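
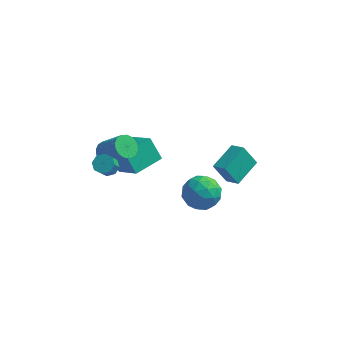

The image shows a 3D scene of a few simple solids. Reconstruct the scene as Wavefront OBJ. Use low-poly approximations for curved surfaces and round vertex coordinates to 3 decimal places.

v -2.516 1.093 0.459
v -2.085 0.84 -0.017
v -1.013 0.515 1.125
v -1.444 0.767 1.601
v -2.006 1.161 -0.001
v -0.934 0.835 1.141
v -2.043 1.465 0.121
v -0.971 1.14 1.263
v -2.189 1.684 0.321
v -1.117 1.359 1.463
v -2.41 1.768 0.552
v -1.338 1.443 1.694
v -2.655 1.697 0.762
v -1.583 1.372 1.904
v -2.868 1.488 0.902
v -1.796 1.162 2.044
v -3.001 1.188 0.941
v -1.928 0.862 2.083
v -3.022 0.866 0.87
v -1.95 0.541 2.012
v -2.928 0.596 0.704
v -1.856 0.271 1.846
v -2.739 0.44 0.482
v -1.667 0.115 1.624
v -2.499 0.434 0.255
v -1.427 0.108 1.397
v -2.264 0.578 0.075
v -1.191 0.253 1.217
v 1.931 1.953 -2.17
v 2.76 1.945 -1.523
v 1.64 0.315 -1.817
v 2.469 0.307 -1.17
v 1.608 0.852 -0.914
v 1.788 1.865 -1.132
v 2.612 0.395 -2.208
v 2.792 1.408 -2.426
v 3.181 0.982 -1.547
v 2.561 1.265 -0.747
v 1.839 0.995 -2.593
v 1.219 1.278 -1.793
v 2.371 2.093 -1.877
v 2.029 0.167 -1.463
v 1.523 0.488 -1.312
v 2.01 0.483 -0.932
v 1.8 2.046 -1.647
v 2.287 2.041 -1.267
v 1.61 1.399 -0.909
v 2.113 0.219 -2.073
v 2.6 0.214 -1.693
v 2.39 1.777 -2.408
v 2.877 1.772 -2.028
v 2.79 0.861 -2.431
v 3.106 1.522 -1.512
v 2.935 0.559 -1.304
v 3.019 0.611 -1.914
v 3.125 1.206 -2.042
v 2.741 1.688 -1.041
v 2.57 0.725 -0.834
v 2.064 1.046 -0.683
v 2.17 1.641 -0.811
v 2.989 1.122 -1.055
v 1.83 1.535 -2.506
v 1.659 0.572 -2.299
v 2.23 0.619 -2.529
v 2.336 1.214 -2.657
v 1.465 1.701 -2.036
v 1.294 0.738 -1.828
v 1.275 1.054 -1.298
v 1.381 1.649 -1.426
v 1.411 1.138 -2.285
v 3.596 -0.109 1.997
v 4.191 1.282 2.416
v 2.93 0.293 1.609
v 3.525 1.684 2.028
v 4.255 -0.064 0.912
v 4.85 1.327 1.331
v 3.589 0.338 0.524
v 4.184 1.729 0.943
v -2.656 3.482 -3.648
v -1.508 2.613 -2.602
v -3.36 3.893 -2.535
v -2.212 3.024 -1.488
v -1.688 4.876 -3.552
v -0.54 4.007 -2.505
v -2.392 5.287 -2.438
v -1.244 4.418 -1.392
v -1.995 -0.536 1.191
v -1.579 -0.835 0.992
v -1.629 -1.504 1.889
v -2.045 -1.204 2.089
v -1.447 -0.518 1.235
v -1.497 -1.187 2.132
v -1.636 -0.212 1.453
v -1.686 -0.88 2.35
v -2.035 -0.095 1.518
v -2.085 -0.763 2.415
v -2.411 -0.236 1.391
v -2.461 -0.905 2.288
v -2.543 -0.553 1.148
v -2.593 -1.222 2.045
v -2.354 -0.86 0.93
v -2.404 -1.528 1.827
v -1.955 -0.977 0.865
v -2.005 -1.645 1.762
f 2 1 5
f 2 5 3
f 3 5 6
f 3 6 4
f 5 1 7
f 5 7 6
f 6 7 8
f 6 8 4
f 7 1 9
f 7 9 8
f 8 9 10
f 8 10 4
f 9 1 11
f 9 11 10
f 10 11 12
f 10 12 4
f 11 1 13
f 11 13 12
f 12 13 14
f 12 14 4
f 13 1 15
f 13 15 14
f 14 15 16
f 14 16 4
f 15 1 17
f 15 17 16
f 16 17 18
f 16 18 4
f 17 1 19
f 17 19 18
f 18 19 20
f 18 20 4
f 19 1 21
f 19 21 20
f 20 21 22
f 20 22 4
f 21 1 23
f 21 23 22
f 22 23 24
f 22 24 4
f 23 1 25
f 23 25 24
f 24 25 26
f 24 26 4
f 25 1 27
f 25 27 26
f 26 27 28
f 26 28 4
f 27 1 2
f 27 2 28
f 28 2 3
f 28 3 4
f 29 66 45
f 66 40 69
f 45 69 34
f 66 69 45
f 29 45 41
f 45 34 46
f 41 46 30
f 45 46 41
f 29 41 50
f 41 30 51
f 50 51 36
f 41 51 50
f 29 50 62
f 50 36 65
f 62 65 39
f 50 65 62
f 29 62 66
f 62 39 70
f 66 70 40
f 62 70 66
f 30 46 57
f 46 34 60
f 57 60 38
f 46 60 57
f 34 69 47
f 69 40 68
f 47 68 33
f 69 68 47
f 40 70 67
f 70 39 63
f 67 63 31
f 70 63 67
f 39 65 64
f 65 36 52
f 64 52 35
f 65 52 64
f 36 51 56
f 51 30 53
f 56 53 37
f 51 53 56
f 32 58 44
f 58 38 59
f 44 59 33
f 58 59 44
f 32 44 42
f 44 33 43
f 42 43 31
f 44 43 42
f 32 42 49
f 42 31 48
f 49 48 35
f 42 48 49
f 32 49 54
f 49 35 55
f 54 55 37
f 49 55 54
f 32 54 58
f 54 37 61
f 58 61 38
f 54 61 58
f 33 59 47
f 59 38 60
f 47 60 34
f 59 60 47
f 31 43 67
f 43 33 68
f 67 68 40
f 43 68 67
f 35 48 64
f 48 31 63
f 64 63 39
f 48 63 64
f 37 55 56
f 55 35 52
f 56 52 36
f 55 52 56
f 38 61 57
f 61 37 53
f 57 53 30
f 61 53 57
f 72 74 71
f 75 72 71
f 71 74 73
f 73 75 71
f 72 78 74
f 76 72 75
f 76 78 72
f 74 78 73
f 77 75 73
f 73 78 77
f 77 76 75
f 78 76 77
f 80 82 79
f 83 80 79
f 79 82 81
f 81 83 79
f 80 86 82
f 84 80 83
f 84 86 80
f 82 86 81
f 85 83 81
f 81 86 85
f 85 84 83
f 86 84 85
f 88 87 91
f 88 91 89
f 89 91 92
f 89 92 90
f 91 87 93
f 91 93 92
f 92 93 94
f 92 94 90
f 93 87 95
f 93 95 94
f 94 95 96
f 94 96 90
f 95 87 97
f 95 97 96
f 96 97 98
f 96 98 90
f 97 87 99
f 97 99 98
f 98 99 100
f 98 100 90
f 99 87 101
f 99 101 100
f 100 101 102
f 100 102 90
f 101 87 103
f 101 103 102
f 102 103 104
f 102 104 90
f 103 87 88
f 103 88 104
f 104 88 89
f 104 89 90



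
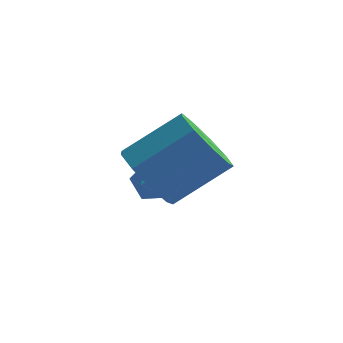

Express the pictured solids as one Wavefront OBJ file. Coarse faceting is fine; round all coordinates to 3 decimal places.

v 1.538 2.91 -0.791
v 2.147 2.762 -0.519
v 1.613 2.018 -1.441
v 2.222 1.87 -1.169
v 1.655 1.81 -0.792
v 1.609 2.361 -0.39
v 2.151 2.419 -1.57
v 2.105 2.97 -1.168
v 2.526 2.459 -1
v 2.22 2.082 -0.519
v 1.54 2.698 -1.441
v 1.234 2.321 -0.96
v 2.193 0.173 0.535
v 2.831 -0.511 0.24
v 4.085 0.224 1.251
v 3.447 0.907 1.545
v 2.854 0.017 -0.172
v 4.108 0.752 0.839
v 2.568 0.618 -0.254
v 3.822 1.353 0.757
v 2.106 1.01 0.033
v 3.36 1.745 1.044
v 1.686 1.011 0.555
v 2.939 1.745 1.566
v 1.502 0.619 1.067
v 2.756 1.354 2.078
v 1.642 0.019 1.33
v 2.896 0.753 2.341
v 2.04 -0.51 1.221
v 3.294 0.225 2.232
v 2.509 -0.719 0.791
v 3.763 0.016 1.801
f 1 12 6
f 1 6 2
f 1 2 8
f 1 8 11
f 1 11 12
f 2 6 10
f 6 12 5
f 12 11 3
f 11 8 7
f 8 2 9
f 4 10 5
f 4 5 3
f 4 3 7
f 4 7 9
f 4 9 10
f 5 10 6
f 3 5 12
f 7 3 11
f 9 7 8
f 10 9 2
f 14 13 17
f 14 17 15
f 15 17 18
f 15 18 16
f 17 13 19
f 17 19 18
f 18 19 20
f 18 20 16
f 19 13 21
f 19 21 20
f 20 21 22
f 20 22 16
f 21 13 23
f 21 23 22
f 22 23 24
f 22 24 16
f 23 13 25
f 23 25 24
f 24 25 26
f 24 26 16
f 25 13 27
f 25 27 26
f 26 27 28
f 26 28 16
f 27 13 29
f 27 29 28
f 28 29 30
f 28 30 16
f 29 13 31
f 29 31 30
f 30 31 32
f 30 32 16
f 31 13 14
f 31 14 32
f 32 14 15
f 32 15 16



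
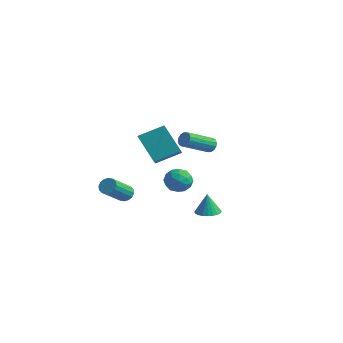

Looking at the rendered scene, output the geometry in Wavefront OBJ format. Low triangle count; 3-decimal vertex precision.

v 0.782 4.396 0.465
v 0.994 4.573 0.894
v 0.609 2.882 1.784
v 0.398 2.704 1.355
v 0.739 4.64 0.91
v 0.354 2.948 1.801
v 0.496 4.641 0.808
v 0.111 2.95 1.698
v 0.329 4.577 0.613
v -0.056 2.885 1.503
v 0.284 4.464 0.379
v -0.101 2.772 1.269
v 0.373 4.333 0.168
v -0.012 2.641 1.058
v 0.571 4.218 0.036
v 0.186 2.527 0.926
v 0.826 4.152 0.019
v 0.441 2.46 0.91
v 1.069 4.15 0.122
v 0.684 2.459 1.012
v 1.236 4.215 0.317
v 0.851 2.523 1.207
v 1.281 4.328 0.551
v 0.896 2.636 1.441
v 1.192 4.459 0.762
v 0.807 2.767 1.652
v 3.107 -2.113 2.066
v 3.822 -2.921 2.698
v 1.879 -2.086 3.489
v 2.593 -2.894 4.121
v 3.867 -0.946 2.699
v 4.581 -1.754 3.331
v 2.638 -0.919 4.122
v 3.353 -1.727 4.754
v -0.714 3.907 -1.96
v 0.047 3.795 -2.373
v -1.087 2.585 -2.287
v -0.326 2.473 -2.7
v -0.344 2.551 -1.831
v -0.114 3.368 -1.628
v -0.926 3.012 -3.032
v -0.696 3.829 -2.829
v -0.084 3.241 -3.035
v 0.276 2.956 -2.292
v -1.316 3.424 -2.368
v -0.956 3.139 -1.625
v -0.301 3.967 -2.138
v -0.739 2.413 -2.522
v -0.75 2.459 -2.012
v -0.303 2.393 -2.254
v -0.395 3.716 -1.7
v 0.052 3.65 -1.943
v -0.178 2.919 -1.624
v -1.092 2.73 -2.717
v -0.645 2.664 -2.96
v -0.737 3.987 -2.406
v -0.29 3.921 -2.648
v -0.862 3.461 -3.036
v 0.069 3.576 -2.769
v -0.15 2.799 -2.961
v -0.503 3.116 -3.156
v -0.367 3.596 -3.038
v 0.281 3.408 -2.333
v 0.062 2.631 -2.525
v 0.051 2.677 -2.014
v 0.186 3.157 -1.896
v 0.204 3.083 -2.722
v -1.102 3.749 -2.135
v -1.321 2.972 -2.327
v -1.226 3.223 -2.764
v -1.091 3.703 -2.646
v -0.89 3.581 -1.699
v -1.109 2.804 -1.891
v -0.673 2.784 -1.622
v -0.537 3.264 -1.504
v -1.244 3.297 -1.938
v -0.774 -0.639 -2.074
v -0.326 -0.813 -2.362
v -0.139 -2.274 -1.194
v -0.586 -2.101 -0.906
v -0.22 -0.636 -2.158
v -0.033 -2.097 -0.99
v -0.263 -0.46 -1.932
v -0.075 -1.921 -0.764
v -0.442 -0.333 -1.743
v -0.255 -1.794 -0.575
v -0.71 -0.287 -1.643
v -0.523 -1.748 -0.475
v -0.996 -0.336 -1.659
v -0.808 -1.797 -0.491
v -1.221 -0.466 -1.786
v -1.034 -1.927 -0.618
v -1.327 -0.643 -1.99
v -1.14 -2.104 -0.822
v -1.285 -0.819 -2.216
v -1.097 -2.28 -1.048
v -1.105 -0.946 -2.405
v -0.918 -2.407 -1.237
v -0.837 -0.992 -2.505
v -0.65 -2.453 -1.337
v -0.552 -0.943 -2.489
v -0.364 -2.404 -1.321
v 1.532 3.445 -4.158
v 2.071 3.965 -4.128
v 1.428 3.475 -2.822
v 1.831 4.132 -4.15
v 1.546 4.195 -4.174
v 1.259 4.143 -4.195
v 1.014 3.984 -4.21
v 0.847 3.744 -4.218
v 0.784 3.458 -4.216
v 0.835 3.17 -4.206
v 0.993 2.924 -4.188
v 1.232 2.757 -4.165
v 1.517 2.695 -4.142
v 1.804 2.747 -4.121
v 2.05 2.905 -4.105
v 2.217 3.146 -4.098
v 2.279 3.431 -4.1
v 2.228 3.719 -4.11
f 2 1 5
f 2 5 3
f 3 5 6
f 3 6 4
f 5 1 7
f 5 7 6
f 6 7 8
f 6 8 4
f 7 1 9
f 7 9 8
f 8 9 10
f 8 10 4
f 9 1 11
f 9 11 10
f 10 11 12
f 10 12 4
f 11 1 13
f 11 13 12
f 12 13 14
f 12 14 4
f 13 1 15
f 13 15 14
f 14 15 16
f 14 16 4
f 15 1 17
f 15 17 16
f 16 17 18
f 16 18 4
f 17 1 19
f 17 19 18
f 18 19 20
f 18 20 4
f 19 1 21
f 19 21 20
f 20 21 22
f 20 22 4
f 21 1 23
f 21 23 22
f 22 23 24
f 22 24 4
f 23 1 25
f 23 25 24
f 24 25 26
f 24 26 4
f 25 1 2
f 25 2 26
f 26 2 3
f 26 3 4
f 28 30 27
f 31 28 27
f 27 30 29
f 29 31 27
f 28 34 30
f 32 28 31
f 32 34 28
f 30 34 29
f 33 31 29
f 29 34 33
f 33 32 31
f 34 32 33
f 35 72 51
f 72 46 75
f 51 75 40
f 72 75 51
f 35 51 47
f 51 40 52
f 47 52 36
f 51 52 47
f 35 47 56
f 47 36 57
f 56 57 42
f 47 57 56
f 35 56 68
f 56 42 71
f 68 71 45
f 56 71 68
f 35 68 72
f 68 45 76
f 72 76 46
f 68 76 72
f 36 52 63
f 52 40 66
f 63 66 44
f 52 66 63
f 40 75 53
f 75 46 74
f 53 74 39
f 75 74 53
f 46 76 73
f 76 45 69
f 73 69 37
f 76 69 73
f 45 71 70
f 71 42 58
f 70 58 41
f 71 58 70
f 42 57 62
f 57 36 59
f 62 59 43
f 57 59 62
f 38 64 50
f 64 44 65
f 50 65 39
f 64 65 50
f 38 50 48
f 50 39 49
f 48 49 37
f 50 49 48
f 38 48 55
f 48 37 54
f 55 54 41
f 48 54 55
f 38 55 60
f 55 41 61
f 60 61 43
f 55 61 60
f 38 60 64
f 60 43 67
f 64 67 44
f 60 67 64
f 39 65 53
f 65 44 66
f 53 66 40
f 65 66 53
f 37 49 73
f 49 39 74
f 73 74 46
f 49 74 73
f 41 54 70
f 54 37 69
f 70 69 45
f 54 69 70
f 43 61 62
f 61 41 58
f 62 58 42
f 61 58 62
f 44 67 63
f 67 43 59
f 63 59 36
f 67 59 63
f 78 77 81
f 78 81 79
f 79 81 82
f 79 82 80
f 81 77 83
f 81 83 82
f 82 83 84
f 82 84 80
f 83 77 85
f 83 85 84
f 84 85 86
f 84 86 80
f 85 77 87
f 85 87 86
f 86 87 88
f 86 88 80
f 87 77 89
f 87 89 88
f 88 89 90
f 88 90 80
f 89 77 91
f 89 91 90
f 90 91 92
f 90 92 80
f 91 77 93
f 91 93 92
f 92 93 94
f 92 94 80
f 93 77 95
f 93 95 94
f 94 95 96
f 94 96 80
f 95 77 97
f 95 97 96
f 96 97 98
f 96 98 80
f 97 77 99
f 97 99 98
f 98 99 100
f 98 100 80
f 99 77 101
f 99 101 100
f 100 101 102
f 100 102 80
f 101 77 78
f 101 78 102
f 102 78 79
f 102 79 80
f 104 103 106
f 104 106 105
f 106 103 107
f 106 107 105
f 107 103 108
f 107 108 105
f 108 103 109
f 108 109 105
f 109 103 110
f 109 110 105
f 110 103 111
f 110 111 105
f 111 103 112
f 111 112 105
f 112 103 113
f 112 113 105
f 113 103 114
f 113 114 105
f 114 103 115
f 114 115 105
f 115 103 116
f 115 116 105
f 116 103 117
f 116 117 105
f 117 103 118
f 117 118 105
f 118 103 119
f 118 119 105
f 119 103 120
f 119 120 105
f 120 103 104
f 120 104 105



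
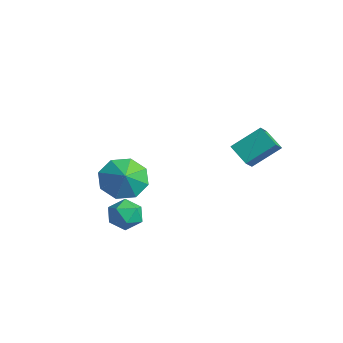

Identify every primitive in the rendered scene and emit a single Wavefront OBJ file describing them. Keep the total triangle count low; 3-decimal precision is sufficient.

v 3.093 1.472 3.26
v 3.421 2.605 4.137
v 2.744 1.973 2.743
v 3.071 3.106 3.62
v 4.009 1.594 2.76
v 4.336 2.727 3.637
v 3.659 2.095 2.243
v 3.987 3.228 3.12
v -1.48 -0.733 -0.353
v -0.882 0.092 -0.645
v -0.76 -1.027 0.293
v -1.37 0.267 -0.021
v -1.922 -0.144 0.409
v -2.215 -0.9 0.392
v -2.078 -1.559 -0.061
v -1.59 -1.734 -0.685
v -1.037 -1.323 -1.114
v -0.744 -0.567 -1.097
v 0.834 -1.515 -1.233
v 1.559 -1.546 -0.898
v 0.421 -2.434 -0.422
v 1.146 -2.465 -0.087
v 0.686 -1.82 0.015
v 0.941 -1.252 -0.486
v 1.039 -2.728 -0.834
v 1.294 -2.16 -1.335
v 1.686 -2.295 -0.652
v 1.467 -1.734 -0.127
v 0.513 -2.246 -1.193
v 0.294 -1.685 -0.668
f 2 4 1
f 5 2 1
f 1 4 3
f 3 5 1
f 2 8 4
f 6 2 5
f 6 8 2
f 4 8 3
f 7 5 3
f 3 8 7
f 7 6 5
f 8 6 7
f 10 9 12
f 10 12 11
f 12 9 13
f 12 13 11
f 13 9 14
f 13 14 11
f 14 9 15
f 14 15 11
f 15 9 16
f 15 16 11
f 16 9 17
f 16 17 11
f 17 9 18
f 17 18 11
f 18 9 10
f 18 10 11
f 19 30 24
f 19 24 20
f 19 20 26
f 19 26 29
f 19 29 30
f 20 24 28
f 24 30 23
f 30 29 21
f 29 26 25
f 26 20 27
f 22 28 23
f 22 23 21
f 22 21 25
f 22 25 27
f 22 27 28
f 23 28 24
f 21 23 30
f 25 21 29
f 27 25 26
f 28 27 20



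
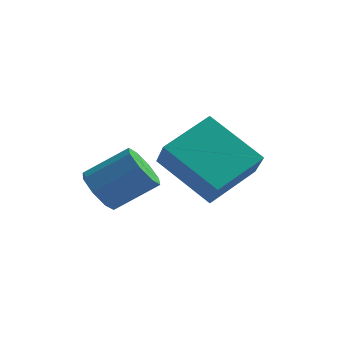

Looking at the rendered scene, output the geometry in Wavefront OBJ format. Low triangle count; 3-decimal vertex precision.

v -1.55 2.897 -3.719
v -1.19 2.191 -2.792
v -0.559 4.272 -3.056
v -0.198 3.566 -2.129
v 0.098 2.254 -4.851
v 0.459 1.548 -3.924
v 1.09 3.629 -4.188
v 1.45 2.923 -3.261
v -2.609 0.693 -3.898
v -2.294 1.018 -4.496
v -1.136 1.472 -3.64
v -1.451 1.147 -3.042
v -2.644 1.373 -4.212
v -1.486 1.828 -3.355
v -2.973 1.33 -3.744
v -1.816 1.784 -2.887
v -3.089 0.914 -3.366
v -1.932 1.368 -2.51
v -2.924 0.368 -3.3
v -1.766 0.822 -2.444
v -2.574 0.012 -3.585
v -1.416 0.467 -2.728
v -2.244 0.056 -4.053
v -1.087 0.51 -3.196
v -2.128 0.472 -4.43
v -0.971 0.926 -3.574
f 2 4 1
f 5 2 1
f 1 4 3
f 3 5 1
f 2 8 4
f 6 2 5
f 6 8 2
f 4 8 3
f 7 5 3
f 3 8 7
f 7 6 5
f 8 6 7
f 10 9 13
f 10 13 11
f 11 13 14
f 11 14 12
f 13 9 15
f 13 15 14
f 14 15 16
f 14 16 12
f 15 9 17
f 15 17 16
f 16 17 18
f 16 18 12
f 17 9 19
f 17 19 18
f 18 19 20
f 18 20 12
f 19 9 21
f 19 21 20
f 20 21 22
f 20 22 12
f 21 9 23
f 21 23 22
f 22 23 24
f 22 24 12
f 23 9 25
f 23 25 24
f 24 25 26
f 24 26 12
f 25 9 10
f 25 10 26
f 26 10 11
f 26 11 12



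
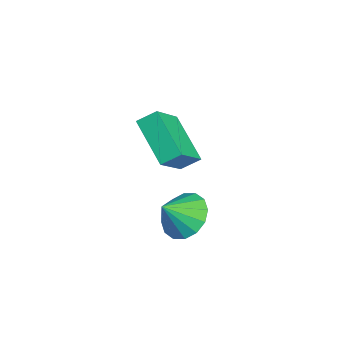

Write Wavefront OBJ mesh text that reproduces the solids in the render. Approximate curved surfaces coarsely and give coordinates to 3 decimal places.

v -0.771 -1.123 -2.793
v -0.743 -0.448 -2.365
v 0.812 -0.6 -3.724
v 0.84 0.076 -3.297
v 0.24 -1.956 -1.543
v 0.268 -1.28 -1.116
v 1.823 -1.432 -2.475
v 1.851 -0.757 -2.047
v 3.672 -0.99 -3.469
v 4.217 -1.44 -4.043
v 3.928 -1.75 -2.631
v 4.495 -1.119 -3.837
v 4.552 -0.765 -3.532
v 4.373 -0.47 -3.211
v 4.007 -0.315 -2.959
v 3.551 -0.341 -2.843
v 3.128 -0.54 -2.896
v 2.85 -0.86 -3.101
v 2.793 -1.215 -3.406
v 2.972 -1.51 -3.727
v 3.338 -1.665 -3.979
v 3.794 -1.639 -4.095
f 2 4 1
f 5 2 1
f 1 4 3
f 3 5 1
f 2 8 4
f 6 2 5
f 6 8 2
f 4 8 3
f 7 5 3
f 3 8 7
f 7 6 5
f 8 6 7
f 10 9 12
f 10 12 11
f 12 9 13
f 12 13 11
f 13 9 14
f 13 14 11
f 14 9 15
f 14 15 11
f 15 9 16
f 15 16 11
f 16 9 17
f 16 17 11
f 17 9 18
f 17 18 11
f 18 9 19
f 18 19 11
f 19 9 20
f 19 20 11
f 20 9 21
f 20 21 11
f 21 9 22
f 21 22 11
f 22 9 10
f 22 10 11



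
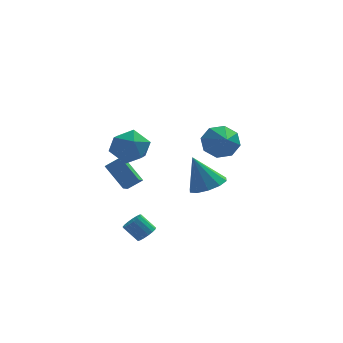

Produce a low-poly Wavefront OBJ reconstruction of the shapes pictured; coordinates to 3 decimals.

v -2.261 -3.564 -0.988
v -1.846 -3.714 -0.567
v -2.564 -3.406 0.25
v -2.979 -3.256 -0.172
v -1.79 -3.433 -0.624
v -2.508 -3.125 0.193
v -1.842 -3.182 -0.764
v -2.559 -2.874 0.053
v -1.99 -3.019 -0.956
v -2.707 -2.711 -0.139
v -2.2 -2.98 -1.155
v -2.918 -2.672 -0.338
v -2.424 -3.076 -1.316
v -3.142 -2.768 -0.499
v -2.611 -3.283 -1.402
v -3.329 -2.975 -0.585
v -2.718 -3.554 -1.393
v -3.435 -3.247 -0.576
v -2.72 -3.828 -1.292
v -3.437 -3.52 -0.475
v -2.617 -4.042 -1.121
v -3.334 -3.734 -0.304
v -2.432 -4.145 -0.92
v -3.15 -3.837 -0.103
v -2.209 -4.116 -0.734
v -2.926 -3.808 0.083
v -1.997 -3.96 -0.607
v -2.715 -3.652 0.21
v -3.98 3.637 0.244
v -3.151 3.684 0.837
v -3.691 4.414 -0.22
v -2.863 4.461 0.373
v -3.077 2.599 -0.933
v -2.249 2.646 -0.34
v -2.789 3.376 -1.397
v -1.96 3.423 -0.804
v 0.846 -2.958 2.051
v 1.724 -3.287 2.478
v 0.094 -2.602 3.869
v 1.777 -2.66 2.378
v 1.474 -2.148 2.153
v 0.932 -1.944 1.888
v 0.357 -2.128 1.686
v -0.031 -2.628 1.623
v -0.084 -3.255 1.724
v 0.218 -3.768 1.949
v 0.761 -3.971 2.213
v 1.336 -3.787 2.415
v -3.097 -0.22 3.242
v -2.125 -0.866 3.222
v -3.715 -1.194 4.738
v -2.743 -1.84 4.718
v -2.688 -0.714 5.019
v -2.307 -0.112 4.094
v -3.533 -1.948 3.866
v -3.152 -1.346 2.941
v -2.395 -1.934 3.608
v -1.873 -1.171 4.32
v -3.967 -0.889 3.64
v -3.445 -0.126 4.352
v 1.986 1.695 2.785
v 2.907 2.061 3.213
v 2.154 0.325 3.595
v 2.247 2.252 3.672
v 1.433 2.116 3.611
v 0.944 1.733 3.066
v 1.065 1.328 2.356
v 1.725 1.137 1.897
v 2.539 1.273 1.958
v 3.028 1.656 2.503
f 2 1 5
f 2 5 3
f 3 5 6
f 3 6 4
f 5 1 7
f 5 7 6
f 6 7 8
f 6 8 4
f 7 1 9
f 7 9 8
f 8 9 10
f 8 10 4
f 9 1 11
f 9 11 10
f 10 11 12
f 10 12 4
f 11 1 13
f 11 13 12
f 12 13 14
f 12 14 4
f 13 1 15
f 13 15 14
f 14 15 16
f 14 16 4
f 15 1 17
f 15 17 16
f 16 17 18
f 16 18 4
f 17 1 19
f 17 19 18
f 18 19 20
f 18 20 4
f 19 1 21
f 19 21 20
f 20 21 22
f 20 22 4
f 21 1 23
f 21 23 22
f 22 23 24
f 22 24 4
f 23 1 25
f 23 25 24
f 24 25 26
f 24 26 4
f 25 1 27
f 25 27 26
f 26 27 28
f 26 28 4
f 27 1 2
f 27 2 28
f 28 2 3
f 28 3 4
f 30 32 29
f 33 30 29
f 29 32 31
f 31 33 29
f 30 36 32
f 34 30 33
f 34 36 30
f 32 36 31
f 35 33 31
f 31 36 35
f 35 34 33
f 36 34 35
f 38 37 40
f 38 40 39
f 40 37 41
f 40 41 39
f 41 37 42
f 41 42 39
f 42 37 43
f 42 43 39
f 43 37 44
f 43 44 39
f 44 37 45
f 44 45 39
f 45 37 46
f 45 46 39
f 46 37 47
f 46 47 39
f 47 37 48
f 47 48 39
f 48 37 38
f 48 38 39
f 49 60 54
f 49 54 50
f 49 50 56
f 49 56 59
f 49 59 60
f 50 54 58
f 54 60 53
f 60 59 51
f 59 56 55
f 56 50 57
f 52 58 53
f 52 53 51
f 52 51 55
f 52 55 57
f 52 57 58
f 53 58 54
f 51 53 60
f 55 51 59
f 57 55 56
f 58 57 50
f 62 61 64
f 62 64 63
f 64 61 65
f 64 65 63
f 65 61 66
f 65 66 63
f 66 61 67
f 66 67 63
f 67 61 68
f 67 68 63
f 68 61 69
f 68 69 63
f 69 61 70
f 69 70 63
f 70 61 62
f 70 62 63



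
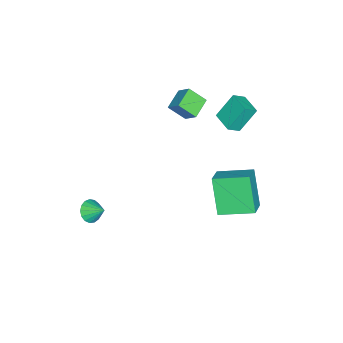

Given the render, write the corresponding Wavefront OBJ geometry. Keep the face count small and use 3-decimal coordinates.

v 3.44 -4.296 -3.124
v 3.981 -4.144 -3.488
v 3.62 -3.484 -2.516
v 3.744 -3.983 -3.632
v 3.437 -3.895 -3.66
v 3.131 -3.898 -3.565
v 2.895 -3.993 -3.369
v 2.785 -4.157 -3.116
v 2.824 -4.353 -2.866
v 3.005 -4.536 -2.674
v 3.285 -4.664 -2.585
v 3.601 -4.708 -2.62
v 3.88 -4.658 -2.77
v 4.058 -4.524 -3.001
v 4.095 -4.339 -3.26
v -0.983 0.521 2.27
v -1.624 1.149 3.521
v -1.505 0.95 1.787
v -2.146 1.578 3.038
v -0.214 1.402 2.222
v -0.855 2.03 3.473
v -0.736 1.831 1.739
v -1.377 2.459 2.99
v -2.071 -0.917 1.775
v -1.927 -1.777 2.524
v -1.757 -0.25 2.48
v -1.613 -1.11 3.23
v -0.967 -1.05 1.41
v -0.823 -1.91 2.16
v -0.653 -0.383 2.116
v -0.509 -1.243 2.865
v -0.348 1.181 -4.614
v -1.276 0.517 -2.768
v -0.806 2.977 -4.198
v -1.733 2.313 -2.352
v 0.793 1.327 -3.988
v -0.134 0.663 -2.142
v 0.336 3.123 -3.572
v -0.592 2.459 -1.726
f 2 1 4
f 2 4 3
f 4 1 5
f 4 5 3
f 5 1 6
f 5 6 3
f 6 1 7
f 6 7 3
f 7 1 8
f 7 8 3
f 8 1 9
f 8 9 3
f 9 1 10
f 9 10 3
f 10 1 11
f 10 11 3
f 11 1 12
f 11 12 3
f 12 1 13
f 12 13 3
f 13 1 14
f 13 14 3
f 14 1 15
f 14 15 3
f 15 1 2
f 15 2 3
f 17 19 16
f 20 17 16
f 16 19 18
f 18 20 16
f 17 23 19
f 21 17 20
f 21 23 17
f 19 23 18
f 22 20 18
f 18 23 22
f 22 21 20
f 23 21 22
f 25 27 24
f 28 25 24
f 24 27 26
f 26 28 24
f 25 31 27
f 29 25 28
f 29 31 25
f 27 31 26
f 30 28 26
f 26 31 30
f 30 29 28
f 31 29 30
f 33 35 32
f 36 33 32
f 32 35 34
f 34 36 32
f 33 39 35
f 37 33 36
f 37 39 33
f 35 39 34
f 38 36 34
f 34 39 38
f 38 37 36
f 39 37 38



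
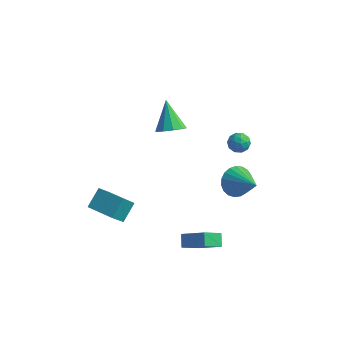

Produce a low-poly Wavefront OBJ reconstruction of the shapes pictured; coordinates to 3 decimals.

v -4.831 -1.821 -3.832
v -4.664 -0.79 -3.009
v -4.535 -1.067 -4.836
v -4.367 -0.036 -4.013
v -3.133 -2.244 -3.647
v -2.965 -1.213 -2.824
v -2.836 -1.49 -4.651
v -2.669 -0.459 -3.828
v 2.107 2.539 -2.555
v 2.523 2.187 -3.393
v 3.613 1.721 -1.465
v 2.701 2.561 -3.359
v 2.777 2.932 -3.185
v 2.737 3.234 -2.902
v 2.588 3.416 -2.56
v 2.356 3.447 -2.216
v 2.081 3.32 -1.931
v 1.81 3.059 -1.753
v 1.591 2.707 -1.715
v 1.461 2.327 -1.821
v 1.443 1.983 -2.054
v 1.54 1.735 -2.374
v 1.735 1.627 -2.725
v 1.994 1.676 -3.046
v 2.273 1.874 -3.283
v 1.604 -3.533 -2.836
v 1.316 -2.956 -2.33
v 2.158 -2.591 -3.594
v 1.87 -2.014 -3.087
v 2.97 -3.626 -1.953
v 2.682 -3.049 -1.446
v 3.524 -2.684 -2.71
v 3.236 -2.107 -2.204
v 2.881 0.616 3.19
v 3.225 0.811 3.708
v 3.055 -0.391 3.452
v 3.399 -0.196 3.97
v 2.754 -0.101 3.953
v 2.647 0.521 3.791
v 3.633 -0.101 3.369
v 3.526 0.521 3.207
v 3.69 0.368 3.819
v 3.147 0.368 4.18
v 3.133 0.052 2.98
v 2.59 0.052 3.341
v 3.038 0.802 3.426
v 3.242 -0.382 3.734
v 2.863 -0.326 3.724
v 3.066 -0.211 4.029
v 2.698 0.631 3.474
v 2.9 0.746 3.779
v 2.623 0.21 3.923
v 3.38 -0.326 3.381
v 3.582 -0.211 3.686
v 3.214 0.631 3.131
v 3.417 0.746 3.436
v 3.657 0.21 3.237
v 3.513 0.656 3.796
v 3.616 0.064 3.95
v 3.753 0.12 3.597
v 3.69 0.485 3.501
v 3.194 0.656 4.008
v 3.296 0.064 4.162
v 2.917 0.12 4.152
v 2.854 0.486 4.056
v 3.467 0.395 4.073
v 2.984 0.356 2.998
v 3.086 -0.236 3.152
v 3.426 -0.066 3.104
v 3.363 0.3 3.008
v 2.664 0.356 3.21
v 2.767 -0.236 3.364
v 2.59 -0.065 3.659
v 2.527 0.3 3.563
v 2.813 0.025 3.087
v -2.217 3.318 -0.374
v -1.651 3.983 -0.548
v -3.023 4.382 1.074
v -2.102 4.059 -0.854
v -2.596 3.852 -0.977
v -2.946 3.441 -0.87
v -3.017 2.983 -0.574
v -2.782 2.653 -0.201
v -2.332 2.577 0.105
v -1.837 2.785 0.228
v -1.488 3.196 0.121
v -1.417 3.653 -0.175
f 2 4 1
f 5 2 1
f 1 4 3
f 3 5 1
f 2 8 4
f 6 2 5
f 6 8 2
f 4 8 3
f 7 5 3
f 3 8 7
f 7 6 5
f 8 6 7
f 10 9 12
f 10 12 11
f 12 9 13
f 12 13 11
f 13 9 14
f 13 14 11
f 14 9 15
f 14 15 11
f 15 9 16
f 15 16 11
f 16 9 17
f 16 17 11
f 17 9 18
f 17 18 11
f 18 9 19
f 18 19 11
f 19 9 20
f 19 20 11
f 20 9 21
f 20 21 11
f 21 9 22
f 21 22 11
f 22 9 23
f 22 23 11
f 23 9 24
f 23 24 11
f 24 9 25
f 24 25 11
f 25 9 10
f 25 10 11
f 27 29 26
f 30 27 26
f 26 29 28
f 28 30 26
f 27 33 29
f 31 27 30
f 31 33 27
f 29 33 28
f 32 30 28
f 28 33 32
f 32 31 30
f 33 31 32
f 34 71 50
f 71 45 74
f 50 74 39
f 71 74 50
f 34 50 46
f 50 39 51
f 46 51 35
f 50 51 46
f 34 46 55
f 46 35 56
f 55 56 41
f 46 56 55
f 34 55 67
f 55 41 70
f 67 70 44
f 55 70 67
f 34 67 71
f 67 44 75
f 71 75 45
f 67 75 71
f 35 51 62
f 51 39 65
f 62 65 43
f 51 65 62
f 39 74 52
f 74 45 73
f 52 73 38
f 74 73 52
f 45 75 72
f 75 44 68
f 72 68 36
f 75 68 72
f 44 70 69
f 70 41 57
f 69 57 40
f 70 57 69
f 41 56 61
f 56 35 58
f 61 58 42
f 56 58 61
f 37 63 49
f 63 43 64
f 49 64 38
f 63 64 49
f 37 49 47
f 49 38 48
f 47 48 36
f 49 48 47
f 37 47 54
f 47 36 53
f 54 53 40
f 47 53 54
f 37 54 59
f 54 40 60
f 59 60 42
f 54 60 59
f 37 59 63
f 59 42 66
f 63 66 43
f 59 66 63
f 38 64 52
f 64 43 65
f 52 65 39
f 64 65 52
f 36 48 72
f 48 38 73
f 72 73 45
f 48 73 72
f 40 53 69
f 53 36 68
f 69 68 44
f 53 68 69
f 42 60 61
f 60 40 57
f 61 57 41
f 60 57 61
f 43 66 62
f 66 42 58
f 62 58 35
f 66 58 62
f 77 76 79
f 77 79 78
f 79 76 80
f 79 80 78
f 80 76 81
f 80 81 78
f 81 76 82
f 81 82 78
f 82 76 83
f 82 83 78
f 83 76 84
f 83 84 78
f 84 76 85
f 84 85 78
f 85 76 86
f 85 86 78
f 86 76 87
f 86 87 78
f 87 76 77
f 87 77 78



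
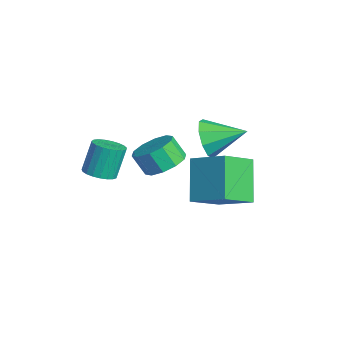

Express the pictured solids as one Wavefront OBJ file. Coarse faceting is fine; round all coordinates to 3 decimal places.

v 0.308 -2.4 -1.688
v 0.995 -2.257 -1.581
v 0.679 -1.757 -0.224
v -0.008 -1.9 -0.332
v 0.897 -2.004 -1.697
v 0.581 -1.504 -0.341
v 0.698 -1.82 -1.812
v 0.381 -1.319 -0.455
v 0.431 -1.735 -1.905
v 0.114 -1.235 -0.549
v 0.142 -1.766 -1.961
v -0.174 -1.266 -0.605
v -0.117 -1.906 -1.97
v -0.434 -1.406 -0.613
v -0.303 -2.132 -1.93
v -0.62 -1.632 -0.573
v -0.384 -2.404 -1.848
v -0.7 -1.904 -0.492
v -0.344 -2.676 -1.739
v -0.661 -2.175 -0.382
v -0.192 -2.9 -1.621
v -0.508 -2.399 -0.264
v 0.046 -3.037 -1.514
v -0.27 -2.536 -0.158
v 0.33 -3.064 -1.438
v 0.014 -2.564 -0.082
v 0.61 -2.977 -1.405
v 0.294 -2.476 -0.049
v 0.838 -2.79 -1.421
v 0.522 -2.289 -0.064
v 0.974 -2.535 -1.483
v 0.658 -2.035 -0.127
v 2.366 1.803 -0.457
v 2.957 0.488 0.406
v 3.504 2.796 0.277
v 4.096 1.482 1.139
v 3.644 1.418 -1.919
v 4.236 0.104 -1.057
v 4.783 2.412 -1.186
v 5.374 1.097 -0.323
v 0.945 0.098 -1.212
v 1.501 -0.624 -1.334
v 1.131 -1.061 -0.43
v 0.575 -0.338 -0.308
v 1.783 -0.235 -1.031
v 1.413 -0.672 -0.126
v 1.745 0.282 -0.796
v 1.375 -0.155 0.108
v 1.401 0.729 -0.721
v 1.032 0.292 0.183
v 0.883 0.935 -0.833
v 0.514 0.498 0.071
v 0.389 0.821 -1.09
v 0.019 0.384 -0.186
v 0.107 0.432 -1.394
v -0.263 -0.005 -0.489
v 0.145 -0.085 -1.628
v -0.225 -0.522 -0.724
v 0.488 -0.532 -1.703
v 0.119 -0.969 -0.799
v 1.006 -0.738 -1.591
v 0.637 -1.175 -0.687
v 0.658 1.842 -0.235
v 1.074 1.387 0.514
v 1.262 3.298 0.315
v 1.493 1.407 -0
v 1.521 1.63 -0.624
v 1.145 1.953 -1.066
v 0.541 2.223 -1.119
v -0.008 2.315 -0.758
v -0.246 2.185 -0.152
v -0.061 1.895 0.415
v 0.46 1.579 0.678
f 2 1 5
f 2 5 3
f 3 5 6
f 3 6 4
f 5 1 7
f 5 7 6
f 6 7 8
f 6 8 4
f 7 1 9
f 7 9 8
f 8 9 10
f 8 10 4
f 9 1 11
f 9 11 10
f 10 11 12
f 10 12 4
f 11 1 13
f 11 13 12
f 12 13 14
f 12 14 4
f 13 1 15
f 13 15 14
f 14 15 16
f 14 16 4
f 15 1 17
f 15 17 16
f 16 17 18
f 16 18 4
f 17 1 19
f 17 19 18
f 18 19 20
f 18 20 4
f 19 1 21
f 19 21 20
f 20 21 22
f 20 22 4
f 21 1 23
f 21 23 22
f 22 23 24
f 22 24 4
f 23 1 25
f 23 25 24
f 24 25 26
f 24 26 4
f 25 1 27
f 25 27 26
f 26 27 28
f 26 28 4
f 27 1 29
f 27 29 28
f 28 29 30
f 28 30 4
f 29 1 31
f 29 31 30
f 30 31 32
f 30 32 4
f 31 1 2
f 31 2 32
f 32 2 3
f 32 3 4
f 34 36 33
f 37 34 33
f 33 36 35
f 35 37 33
f 34 40 36
f 38 34 37
f 38 40 34
f 36 40 35
f 39 37 35
f 35 40 39
f 39 38 37
f 40 38 39
f 42 41 45
f 42 45 43
f 43 45 46
f 43 46 44
f 45 41 47
f 45 47 46
f 46 47 48
f 46 48 44
f 47 41 49
f 47 49 48
f 48 49 50
f 48 50 44
f 49 41 51
f 49 51 50
f 50 51 52
f 50 52 44
f 51 41 53
f 51 53 52
f 52 53 54
f 52 54 44
f 53 41 55
f 53 55 54
f 54 55 56
f 54 56 44
f 55 41 57
f 55 57 56
f 56 57 58
f 56 58 44
f 57 41 59
f 57 59 58
f 58 59 60
f 58 60 44
f 59 41 61
f 59 61 60
f 60 61 62
f 60 62 44
f 61 41 42
f 61 42 62
f 62 42 43
f 62 43 44
f 64 63 66
f 64 66 65
f 66 63 67
f 66 67 65
f 67 63 68
f 67 68 65
f 68 63 69
f 68 69 65
f 69 63 70
f 69 70 65
f 70 63 71
f 70 71 65
f 71 63 72
f 71 72 65
f 72 63 73
f 72 73 65
f 73 63 64
f 73 64 65



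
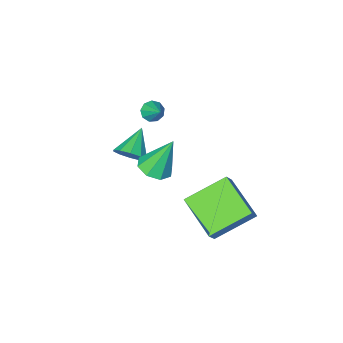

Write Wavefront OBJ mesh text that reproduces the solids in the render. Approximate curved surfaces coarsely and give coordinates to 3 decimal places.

v -0.952 0.449 0.444
v -0.284 0.887 0.579
v -1.588 0.871 2.216
v -0.743 1.224 0.334
v -1.324 1.107 0.153
v -1.688 0.605 0.143
v -1.62 0.011 0.308
v -1.161 -0.326 0.553
v -0.58 -0.209 0.734
v -0.216 0.293 0.745
v -3.02 -3.121 0.321
v -2.696 -2.878 -0.053
v -2.84 -2.159 1.099
v -3.053 -2.771 -0.103
v -3.395 -2.828 0.045
v -3.56 -3.021 0.322
v -3.473 -3.261 0.598
v -3.174 -3.435 0.745
v -2.802 -3.462 0.692
v -2.532 -3.33 0.466
v -2.49 -3.099 0.172
v -4.234 1.287 -1.497
v -3.713 1.647 -0.684
v -4.236 3.225 -2.355
v -3.715 3.585 -1.542
v -2.405 0.855 -2.478
v -1.884 1.215 -1.665
v -2.407 2.793 -3.336
v -1.886 3.153 -2.523
v -1.576 -2.63 -1.688
v -1.062 -2.619 -1.062
v -2.604 -3.35 -0.832
v -1.338 -2.202 -1.042
v -1.705 -1.948 -1.27
v -2.023 -1.955 -1.657
v -2.169 -2.219 -2.056
v -2.089 -2.64 -2.314
v -1.813 -3.057 -2.333
v -1.446 -3.311 -2.106
v -1.129 -3.304 -1.719
v -0.982 -3.04 -1.32
f 2 1 4
f 2 4 3
f 4 1 5
f 4 5 3
f 5 1 6
f 5 6 3
f 6 1 7
f 6 7 3
f 7 1 8
f 7 8 3
f 8 1 9
f 8 9 3
f 9 1 10
f 9 10 3
f 10 1 2
f 10 2 3
f 12 11 14
f 12 14 13
f 14 11 15
f 14 15 13
f 15 11 16
f 15 16 13
f 16 11 17
f 16 17 13
f 17 11 18
f 17 18 13
f 18 11 19
f 18 19 13
f 19 11 20
f 19 20 13
f 20 11 21
f 20 21 13
f 21 11 12
f 21 12 13
f 23 25 22
f 26 23 22
f 22 25 24
f 24 26 22
f 23 29 25
f 27 23 26
f 27 29 23
f 25 29 24
f 28 26 24
f 24 29 28
f 28 27 26
f 29 27 28
f 31 30 33
f 31 33 32
f 33 30 34
f 33 34 32
f 34 30 35
f 34 35 32
f 35 30 36
f 35 36 32
f 36 30 37
f 36 37 32
f 37 30 38
f 37 38 32
f 38 30 39
f 38 39 32
f 39 30 40
f 39 40 32
f 40 30 41
f 40 41 32
f 41 30 31
f 41 31 32



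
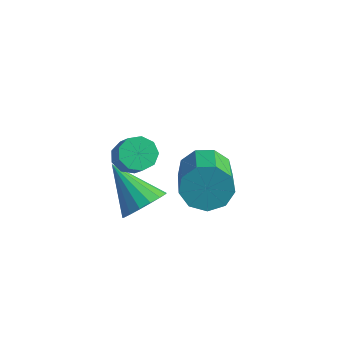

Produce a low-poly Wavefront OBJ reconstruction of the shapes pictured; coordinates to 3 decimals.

v -2.387 3.016 0.301
v -1.77 3.197 -0.314
v -0.496 1.765 0.544
v -1.113 1.584 1.159
v -1.692 3.556 0.171
v -0.418 2.125 1.029
v -1.94 3.663 0.717
v -0.665 2.232 1.575
v -2.397 3.467 1.068
v -1.122 2.035 1.926
v -2.849 3.06 1.06
v -1.575 1.628 1.918
v -3.085 2.632 0.697
v -1.811 1.2 1.556
v -2.995 2.384 0.149
v -1.721 0.952 1.007
v -2.62 2.431 -0.328
v -1.346 1 0.53
v -2.136 2.752 -0.511
v -0.862 1.321 0.347
v -2.063 -0.247 1.011
v -1.633 0.247 1.504
v -3.477 -0.173 2.169
v -1.818 0.494 1.262
v -2.059 0.572 0.963
v -2.302 0.462 0.674
v -2.489 0.19 0.463
v -2.579 -0.183 0.377
v -2.551 -0.57 0.436
v -2.41 -0.883 0.627
v -2.191 -1.05 0.906
v -1.942 -1.033 1.208
v -1.72 -0.837 1.466
v -1.578 -0.505 1.619
v -1.546 -0.114 1.633
v -2.373 -0.509 3.423
v -1.985 -0.033 3.336
v -1.28 -0.454 4.169
v -1.667 -0.931 4.257
v -2.274 0.066 3.631
v -1.569 -0.355 4.464
v -2.608 -0.103 3.828
v -1.903 -0.524 4.661
v -2.833 -0.463 3.836
v -2.128 -0.884 4.669
v -2.842 -0.845 3.651
v -2.137 -1.266 4.484
v -2.631 -1.069 3.359
v -1.926 -1.49 4.193
v -2.3 -1.032 3.098
v -1.594 -1.453 3.931
v -2.002 -0.75 2.988
v -1.297 -1.171 3.822
v -1.878 -0.356 3.083
v -1.173 -0.777 3.916
f 2 1 5
f 2 5 3
f 3 5 6
f 3 6 4
f 5 1 7
f 5 7 6
f 6 7 8
f 6 8 4
f 7 1 9
f 7 9 8
f 8 9 10
f 8 10 4
f 9 1 11
f 9 11 10
f 10 11 12
f 10 12 4
f 11 1 13
f 11 13 12
f 12 13 14
f 12 14 4
f 13 1 15
f 13 15 14
f 14 15 16
f 14 16 4
f 15 1 17
f 15 17 16
f 16 17 18
f 16 18 4
f 17 1 19
f 17 19 18
f 18 19 20
f 18 20 4
f 19 1 2
f 19 2 20
f 20 2 3
f 20 3 4
f 22 21 24
f 22 24 23
f 24 21 25
f 24 25 23
f 25 21 26
f 25 26 23
f 26 21 27
f 26 27 23
f 27 21 28
f 27 28 23
f 28 21 29
f 28 29 23
f 29 21 30
f 29 30 23
f 30 21 31
f 30 31 23
f 31 21 32
f 31 32 23
f 32 21 33
f 32 33 23
f 33 21 34
f 33 34 23
f 34 21 35
f 34 35 23
f 35 21 22
f 35 22 23
f 37 36 40
f 37 40 38
f 38 40 41
f 38 41 39
f 40 36 42
f 40 42 41
f 41 42 43
f 41 43 39
f 42 36 44
f 42 44 43
f 43 44 45
f 43 45 39
f 44 36 46
f 44 46 45
f 45 46 47
f 45 47 39
f 46 36 48
f 46 48 47
f 47 48 49
f 47 49 39
f 48 36 50
f 48 50 49
f 49 50 51
f 49 51 39
f 50 36 52
f 50 52 51
f 51 52 53
f 51 53 39
f 52 36 54
f 52 54 53
f 53 54 55
f 53 55 39
f 54 36 37
f 54 37 55
f 55 37 38
f 55 38 39



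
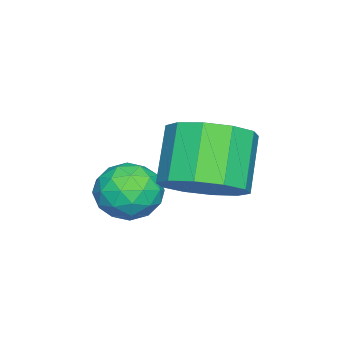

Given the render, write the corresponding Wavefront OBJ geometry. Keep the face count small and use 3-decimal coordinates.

v 1.149 2.651 2.18
v 1.559 2.025 1.672
v 0.741 1.615 3.128
v 1.151 0.989 2.62
v 1.643 1.6 3.069
v 1.895 2.241 2.483
v 0.405 1.399 2.317
v 0.657 2.04 1.731
v 1.099 1.251 1.757
v 1.864 1.376 2.222
v 0.436 2.264 2.578
v 1.201 2.389 3.043
v 1.39 2.429 1.842
v 0.91 1.211 2.958
v 1.199 1.57 3.221
v 1.44 1.202 2.923
v 1.588 2.556 2.319
v 1.829 2.188 2.021
v 1.878 1.938 2.842
v 0.471 1.452 2.779
v 0.712 1.084 2.481
v 0.86 2.438 1.877
v 1.101 2.07 1.579
v 0.422 1.702 1.958
v 1.361 1.606 1.594
v 1.12 0.997 2.151
v 0.682 1.239 1.973
v 0.83 1.615 1.628
v 1.81 1.679 1.867
v 1.57 1.07 2.425
v 1.86 1.43 2.689
v 2.008 1.806 2.344
v 1.54 1.225 1.917
v 0.73 2.57 2.375
v 0.49 1.961 2.933
v 0.292 1.834 2.456
v 0.44 2.21 2.111
v 1.18 2.643 2.649
v 0.939 2.034 3.206
v 1.47 2.025 3.172
v 1.618 2.401 2.827
v 0.76 2.415 2.883
v 1.482 3.842 3.13
v 2.066 4.563 3.722
v 0.981 4.358 5.041
v 0.398 3.638 4.45
v 1.588 4.908 3.383
v 0.504 4.703 4.702
v 1.07 4.846 2.947
v -0.015 4.641 4.266
v 0.709 4.4 2.582
v -0.375 4.196 3.901
v 0.644 3.742 2.425
v -0.441 3.537 3.745
v 0.899 3.122 2.539
v -0.186 2.917 3.858
v 1.376 2.777 2.878
v 0.292 2.572 4.197
v 1.895 2.839 3.314
v 0.81 2.634 4.633
v 2.255 3.284 3.679
v 1.171 3.08 4.998
v 2.321 3.943 3.835
v 1.236 3.738 5.155
f 1 38 17
f 38 12 41
f 17 41 6
f 38 41 17
f 1 17 13
f 17 6 18
f 13 18 2
f 17 18 13
f 1 13 22
f 13 2 23
f 22 23 8
f 13 23 22
f 1 22 34
f 22 8 37
f 34 37 11
f 22 37 34
f 1 34 38
f 34 11 42
f 38 42 12
f 34 42 38
f 2 18 29
f 18 6 32
f 29 32 10
f 18 32 29
f 6 41 19
f 41 12 40
f 19 40 5
f 41 40 19
f 12 42 39
f 42 11 35
f 39 35 3
f 42 35 39
f 11 37 36
f 37 8 24
f 36 24 7
f 37 24 36
f 8 23 28
f 23 2 25
f 28 25 9
f 23 25 28
f 4 30 16
f 30 10 31
f 16 31 5
f 30 31 16
f 4 16 14
f 16 5 15
f 14 15 3
f 16 15 14
f 4 14 21
f 14 3 20
f 21 20 7
f 14 20 21
f 4 21 26
f 21 7 27
f 26 27 9
f 21 27 26
f 4 26 30
f 26 9 33
f 30 33 10
f 26 33 30
f 5 31 19
f 31 10 32
f 19 32 6
f 31 32 19
f 3 15 39
f 15 5 40
f 39 40 12
f 15 40 39
f 7 20 36
f 20 3 35
f 36 35 11
f 20 35 36
f 9 27 28
f 27 7 24
f 28 24 8
f 27 24 28
f 10 33 29
f 33 9 25
f 29 25 2
f 33 25 29
f 44 43 47
f 44 47 45
f 45 47 48
f 45 48 46
f 47 43 49
f 47 49 48
f 48 49 50
f 48 50 46
f 49 43 51
f 49 51 50
f 50 51 52
f 50 52 46
f 51 43 53
f 51 53 52
f 52 53 54
f 52 54 46
f 53 43 55
f 53 55 54
f 54 55 56
f 54 56 46
f 55 43 57
f 55 57 56
f 56 57 58
f 56 58 46
f 57 43 59
f 57 59 58
f 58 59 60
f 58 60 46
f 59 43 61
f 59 61 60
f 60 61 62
f 60 62 46
f 61 43 63
f 61 63 62
f 62 63 64
f 62 64 46
f 63 43 44
f 63 44 64
f 64 44 45
f 64 45 46



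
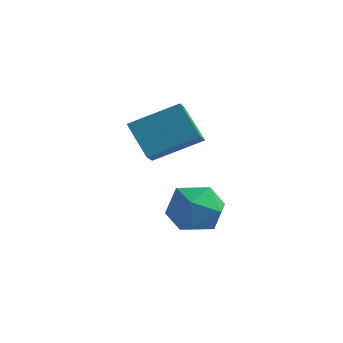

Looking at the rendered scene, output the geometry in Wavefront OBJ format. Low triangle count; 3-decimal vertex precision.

v -2.364 0.048 0.478
v -1.507 -0.473 0.988
v -2.253 -1.127 -0.908
v -1.396 -1.648 -0.398
v -2.433 -1.716 0.034
v -2.502 -0.99 0.89
v -1.258 -0.61 -0.81
v -1.327 0.116 0.046
v -0.824 -0.879 0.192
v -1.55 -1.563 0.714
v -2.21 -0.037 -0.634
v -2.936 -0.721 -0.112
v -3.944 -1.723 3.707
v -2.641 -0.581 4.558
v -4.277 -0.966 3.201
v -2.975 0.176 4.052
v -2.925 -2.036 2.568
v -1.623 -0.894 3.419
v -3.259 -1.279 2.062
v -1.956 -0.137 2.913
f 1 12 6
f 1 6 2
f 1 2 8
f 1 8 11
f 1 11 12
f 2 6 10
f 6 12 5
f 12 11 3
f 11 8 7
f 8 2 9
f 4 10 5
f 4 5 3
f 4 3 7
f 4 7 9
f 4 9 10
f 5 10 6
f 3 5 12
f 7 3 11
f 9 7 8
f 10 9 2
f 14 16 13
f 17 14 13
f 13 16 15
f 15 17 13
f 14 20 16
f 18 14 17
f 18 20 14
f 16 20 15
f 19 17 15
f 15 20 19
f 19 18 17
f 20 18 19



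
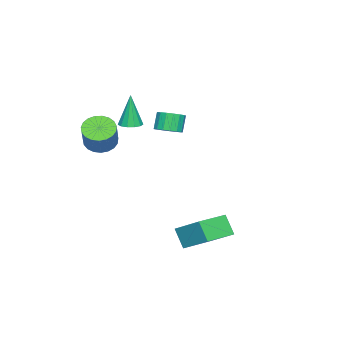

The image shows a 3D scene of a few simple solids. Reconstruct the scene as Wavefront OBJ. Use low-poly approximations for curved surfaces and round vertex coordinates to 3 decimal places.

v 2.68 -3.374 2.252
v 3.425 -3.803 1.824
v 4.485 -3.394 3.26
v 3.74 -2.966 3.688
v 3.459 -3.427 1.693
v 4.518 -3.019 3.128
v 3.358 -3.043 1.658
v 4.417 -2.634 3.093
v 3.139 -2.715 1.726
v 4.199 -2.307 3.161
v 2.842 -2.502 1.885
v 3.901 -2.094 3.32
v 2.516 -2.439 2.108
v 3.576 -2.031 3.543
v 2.219 -2.539 2.355
v 3.278 -2.13 3.79
v 2.002 -2.782 2.585
v 3.061 -2.374 4.02
v 1.902 -3.128 2.757
v 2.961 -2.72 4.192
v 1.936 -3.517 2.842
v 2.996 -3.108 4.277
v 2.1 -3.88 2.825
v 3.159 -3.472 4.26
v 2.363 -4.157 2.709
v 3.423 -3.748 4.144
v 2.682 -4.298 2.514
v 3.741 -3.889 3.949
v 3 -4.279 2.274
v 4.059 -3.871 3.709
v 3.263 -4.104 2.03
v 4.322 -3.696 3.465
v -3.126 -1.91 0.819
v -2.449 -2.276 1.155
v -3.016 -2.316 2.257
v -3.694 -1.95 1.921
v -2.38 -1.883 1.204
v -2.948 -1.923 2.306
v -2.483 -1.496 1.165
v -3.05 -1.536 2.267
v -2.733 -1.204 1.047
v -3.3 -1.244 2.149
v -3.073 -1.074 0.877
v -3.64 -1.114 1.979
v -3.425 -1.135 0.693
v -3.992 -1.175 1.795
v -3.709 -1.374 0.538
v -4.276 -1.414 1.64
v -3.86 -1.736 0.448
v -4.427 -1.776 1.55
v -3.842 -2.137 0.442
v -4.409 -2.177 1.544
v -3.661 -2.487 0.523
v -4.228 -2.527 1.625
v -3.357 -2.704 0.672
v -3.924 -2.744 1.774
v -3 -2.74 0.854
v -3.567 -2.78 1.956
v -2.672 -2.585 1.028
v -3.24 -2.625 2.13
v 2.856 1.051 -3.609
v 3.442 2.692 -2.42
v 1.033 1.848 -3.812
v 1.619 3.49 -2.623
v 3.281 1.73 -4.757
v 3.867 3.372 -3.568
v 1.458 2.528 -4.96
v 2.044 4.169 -3.771
v -1.238 -3.385 1.865
v -0.533 -3.258 1.936
v -1.442 -3.455 4.035
v -0.714 -2.895 1.93
v -1.062 -2.688 1.904
v -1.466 -2.702 1.866
v -1.797 -2.933 1.827
v -1.951 -3.307 1.801
v -1.878 -3.706 1.795
v -1.603 -4.003 1.811
v -1.211 -4.104 1.845
v -0.828 -3.977 1.885
v -0.575 -3.661 1.919
f 2 1 5
f 2 5 3
f 3 5 6
f 3 6 4
f 5 1 7
f 5 7 6
f 6 7 8
f 6 8 4
f 7 1 9
f 7 9 8
f 8 9 10
f 8 10 4
f 9 1 11
f 9 11 10
f 10 11 12
f 10 12 4
f 11 1 13
f 11 13 12
f 12 13 14
f 12 14 4
f 13 1 15
f 13 15 14
f 14 15 16
f 14 16 4
f 15 1 17
f 15 17 16
f 16 17 18
f 16 18 4
f 17 1 19
f 17 19 18
f 18 19 20
f 18 20 4
f 19 1 21
f 19 21 20
f 20 21 22
f 20 22 4
f 21 1 23
f 21 23 22
f 22 23 24
f 22 24 4
f 23 1 25
f 23 25 24
f 24 25 26
f 24 26 4
f 25 1 27
f 25 27 26
f 26 27 28
f 26 28 4
f 27 1 29
f 27 29 28
f 28 29 30
f 28 30 4
f 29 1 31
f 29 31 30
f 30 31 32
f 30 32 4
f 31 1 2
f 31 2 32
f 32 2 3
f 32 3 4
f 34 33 37
f 34 37 35
f 35 37 38
f 35 38 36
f 37 33 39
f 37 39 38
f 38 39 40
f 38 40 36
f 39 33 41
f 39 41 40
f 40 41 42
f 40 42 36
f 41 33 43
f 41 43 42
f 42 43 44
f 42 44 36
f 43 33 45
f 43 45 44
f 44 45 46
f 44 46 36
f 45 33 47
f 45 47 46
f 46 47 48
f 46 48 36
f 47 33 49
f 47 49 48
f 48 49 50
f 48 50 36
f 49 33 51
f 49 51 50
f 50 51 52
f 50 52 36
f 51 33 53
f 51 53 52
f 52 53 54
f 52 54 36
f 53 33 55
f 53 55 54
f 54 55 56
f 54 56 36
f 55 33 57
f 55 57 56
f 56 57 58
f 56 58 36
f 57 33 59
f 57 59 58
f 58 59 60
f 58 60 36
f 59 33 34
f 59 34 60
f 60 34 35
f 60 35 36
f 62 64 61
f 65 62 61
f 61 64 63
f 63 65 61
f 62 68 64
f 66 62 65
f 66 68 62
f 64 68 63
f 67 65 63
f 63 68 67
f 67 66 65
f 68 66 67
f 70 69 72
f 70 72 71
f 72 69 73
f 72 73 71
f 73 69 74
f 73 74 71
f 74 69 75
f 74 75 71
f 75 69 76
f 75 76 71
f 76 69 77
f 76 77 71
f 77 69 78
f 77 78 71
f 78 69 79
f 78 79 71
f 79 69 80
f 79 80 71
f 80 69 81
f 80 81 71
f 81 69 70
f 81 70 71



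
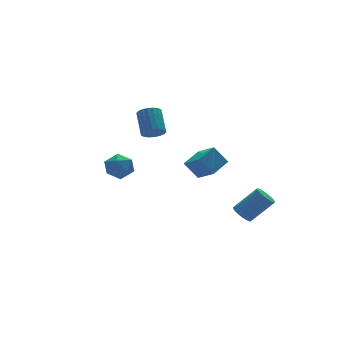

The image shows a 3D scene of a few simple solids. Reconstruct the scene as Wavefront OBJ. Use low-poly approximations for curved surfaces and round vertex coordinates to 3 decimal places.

v -0.221 3.174 3.008
v 0.386 3.046 3.008
v 0.608 4.098 3.952
v 0.001 4.226 3.952
v 0.362 3.233 2.806
v 0.584 4.284 3.75
v 0.223 3.408 2.644
v 0.445 4.459 3.588
v -0.004 3.536 2.554
v 0.218 4.587 3.498
v -0.274 3.593 2.554
v -0.052 4.644 3.498
v -0.533 3.567 2.644
v -0.311 4.618 3.588
v -0.731 3.463 2.806
v -0.509 4.515 3.75
v -0.828 3.302 3.008
v -0.606 4.354 3.952
v -0.804 3.116 3.21
v -0.582 4.167 4.154
v -0.665 2.941 3.372
v -0.443 3.992 4.316
v -0.438 2.813 3.462
v -0.216 3.864 4.406
v -0.168 2.756 3.462
v 0.054 3.807 4.406
v 0.091 2.782 3.372
v 0.313 3.833 4.316
v 0.289 2.885 3.21
v 0.511 3.937 4.154
v 2.694 -0.591 -1.376
v 3.102 -0.31 -1.697
v 4.215 -0.589 -0.525
v 3.806 -0.869 -0.204
v 3.007 -0.127 -1.563
v 4.12 -0.406 -0.392
v 2.858 -0.024 -1.398
v 3.971 -0.303 -0.226
v 2.681 -0.02 -1.228
v 3.794 -0.298 -0.056
v 2.506 -0.113 -1.084
v 3.619 -0.392 0.088
v 2.363 -0.29 -0.991
v 3.476 -0.568 0.181
v 2.278 -0.518 -0.964
v 3.391 -0.797 0.208
v 2.264 -0.759 -1.008
v 3.377 -1.038 0.164
v 2.325 -0.971 -1.116
v 3.438 -1.25 0.056
v 2.449 -1.117 -1.269
v 3.562 -1.396 -0.097
v 2.616 -1.172 -1.44
v 3.729 -1.451 -0.268
v 2.796 -1.126 -1.601
v 3.909 -1.405 -0.429
v 2.958 -0.988 -1.722
v 4.071 -1.267 -0.55
v 3.075 -0.782 -1.784
v 4.188 -1.06 -0.612
v 3.126 -0.542 -1.775
v 4.239 -0.82 -0.603
v 0.705 0.07 1.177
v 1 -1.012 1.873
v 0.157 0.482 2.05
v 0.452 -0.6 2.746
v 1.688 0.58 1.554
v 1.983 -0.502 2.25
v 1.14 0.992 2.427
v 1.435 -0.09 3.123
v -3.593 0.797 2.02
v -3.154 1.247 2.496
v -3.026 -0.247 2.484
v -2.587 0.203 2.96
v -3.362 0.135 3.086
v -3.713 0.781 2.799
v -2.467 0.219 2.181
v -2.818 0.865 1.894
v -2.458 0.89 2.595
v -3.012 0.838 3.155
v -3.168 0.162 1.825
v -3.722 0.11 2.385
f 2 1 5
f 2 5 3
f 3 5 6
f 3 6 4
f 5 1 7
f 5 7 6
f 6 7 8
f 6 8 4
f 7 1 9
f 7 9 8
f 8 9 10
f 8 10 4
f 9 1 11
f 9 11 10
f 10 11 12
f 10 12 4
f 11 1 13
f 11 13 12
f 12 13 14
f 12 14 4
f 13 1 15
f 13 15 14
f 14 15 16
f 14 16 4
f 15 1 17
f 15 17 16
f 16 17 18
f 16 18 4
f 17 1 19
f 17 19 18
f 18 19 20
f 18 20 4
f 19 1 21
f 19 21 20
f 20 21 22
f 20 22 4
f 21 1 23
f 21 23 22
f 22 23 24
f 22 24 4
f 23 1 25
f 23 25 24
f 24 25 26
f 24 26 4
f 25 1 27
f 25 27 26
f 26 27 28
f 26 28 4
f 27 1 29
f 27 29 28
f 28 29 30
f 28 30 4
f 29 1 2
f 29 2 30
f 30 2 3
f 30 3 4
f 32 31 35
f 32 35 33
f 33 35 36
f 33 36 34
f 35 31 37
f 35 37 36
f 36 37 38
f 36 38 34
f 37 31 39
f 37 39 38
f 38 39 40
f 38 40 34
f 39 31 41
f 39 41 40
f 40 41 42
f 40 42 34
f 41 31 43
f 41 43 42
f 42 43 44
f 42 44 34
f 43 31 45
f 43 45 44
f 44 45 46
f 44 46 34
f 45 31 47
f 45 47 46
f 46 47 48
f 46 48 34
f 47 31 49
f 47 49 48
f 48 49 50
f 48 50 34
f 49 31 51
f 49 51 50
f 50 51 52
f 50 52 34
f 51 31 53
f 51 53 52
f 52 53 54
f 52 54 34
f 53 31 55
f 53 55 54
f 54 55 56
f 54 56 34
f 55 31 57
f 55 57 56
f 56 57 58
f 56 58 34
f 57 31 59
f 57 59 58
f 58 59 60
f 58 60 34
f 59 31 61
f 59 61 60
f 60 61 62
f 60 62 34
f 61 31 32
f 61 32 62
f 62 32 33
f 62 33 34
f 64 66 63
f 67 64 63
f 63 66 65
f 65 67 63
f 64 70 66
f 68 64 67
f 68 70 64
f 66 70 65
f 69 67 65
f 65 70 69
f 69 68 67
f 70 68 69
f 71 82 76
f 71 76 72
f 71 72 78
f 71 78 81
f 71 81 82
f 72 76 80
f 76 82 75
f 82 81 73
f 81 78 77
f 78 72 79
f 74 80 75
f 74 75 73
f 74 73 77
f 74 77 79
f 74 79 80
f 75 80 76
f 73 75 82
f 77 73 81
f 79 77 78
f 80 79 72



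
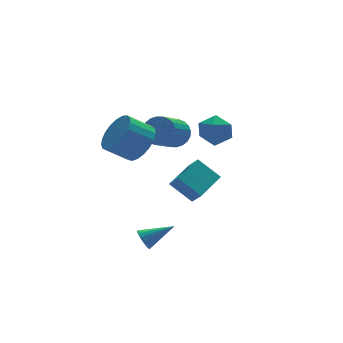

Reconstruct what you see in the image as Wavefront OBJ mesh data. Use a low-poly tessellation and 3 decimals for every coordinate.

v -3.181 -1.61 1.806
v -2.578 -1.768 2.651
v -3.636 -1.488 3.459
v -4.239 -1.33 2.614
v -2.521 -1.341 2.577
v -3.579 -1.061 3.385
v -2.579 -0.961 2.371
v -3.637 -0.681 3.178
v -2.74 -0.693 2.066
v -3.798 -0.413 2.874
v -2.978 -0.584 1.717
v -4.036 -0.304 2.524
v -3.251 -0.652 1.383
v -4.309 -0.372 2.19
v -3.512 -0.885 1.122
v -4.57 -0.606 1.93
v -3.715 -1.244 0.98
v -4.773 -0.965 1.787
v -3.827 -1.667 0.98
v -4.885 -1.387 1.788
v -3.826 -2.079 1.123
v -4.884 -1.799 1.931
v -3.714 -2.41 1.385
v -4.772 -2.131 2.192
v -3.51 -2.603 1.719
v -4.568 -2.323 2.527
v -3.249 -2.624 2.068
v -4.307 -2.345 2.876
v -2.976 -2.47 2.372
v -4.034 -2.19 3.18
v -2.739 -2.167 2.579
v -3.797 -1.887 3.386
v -3.714 -2.914 -3.428
v -3.428 -2.748 -3.891
v -2.386 -3.266 -2.732
v -3.446 -2.521 -3.741
v -3.526 -2.384 -3.52
v -3.649 -2.368 -3.277
v -3.787 -2.477 -3.068
v -3.908 -2.687 -2.942
v -3.985 -2.948 -2.927
v -4 -3.202 -3.027
v -3.95 -3.389 -3.218
v -3.845 -3.468 -3.458
v -3.711 -3.42 -3.69
v -3.577 -3.256 -3.863
v -3.475 -3.013 -3.935
v -0.519 0.557 0.782
v -0.193 0.797 1.483
v -1.374 -0.036 2.319
v -1.701 -0.277 1.618
v -0.397 1.031 1.427
v -1.578 0.198 2.263
v -0.621 1.193 1.272
v -1.802 0.36 2.109
v -0.829 1.258 1.044
v -2.01 0.425 1.88
v -0.99 1.216 0.775
v -2.171 0.383 1.611
v -1.079 1.074 0.507
v -2.26 0.241 1.344
v -1.083 0.853 0.281
v -2.264 0.02 1.118
v -1.001 0.587 0.131
v -2.183 -0.246 0.968
v -0.846 0.316 0.081
v -2.027 -0.517 0.917
v -0.642 0.082 0.137
v -1.823 -0.751 0.973
v -0.418 -0.08 0.291
v -1.599 -0.913 1.128
v -0.21 -0.145 0.52
v -1.391 -0.978 1.356
v -0.049 -0.103 0.789
v -1.23 -0.936 1.625
v 0.04 0.039 1.056
v -1.141 -0.794 1.893
v 0.044 0.26 1.282
v -1.137 -0.573 2.119
v -0.037 0.526 1.432
v -1.219 -0.307 2.269
v 1.4 1.02 0.838
v 1.7 0.612 0.063
v 0.98 -0.312 1.377
v 1.28 -0.72 0.602
v 1.887 -0.35 1.195
v 2.146 0.473 0.861
v 0.534 -0.173 0.579
v 0.793 0.65 0.245
v 1.164 -0.125 -0.097
v 2 -0.235 0.284
v 0.68 0.535 1.156
v 1.516 0.425 1.537
v -1.442 -3.958 -0.691
v -2.172 -3.191 0.194
v -1.596 -3.394 -1.307
v -2.326 -2.627 -0.422
v -0.074 -3.133 -0.278
v -0.804 -2.366 0.607
v -0.228 -2.569 -0.894
v -0.958 -1.802 -0.009
f 2 1 5
f 2 5 3
f 3 5 6
f 3 6 4
f 5 1 7
f 5 7 6
f 6 7 8
f 6 8 4
f 7 1 9
f 7 9 8
f 8 9 10
f 8 10 4
f 9 1 11
f 9 11 10
f 10 11 12
f 10 12 4
f 11 1 13
f 11 13 12
f 12 13 14
f 12 14 4
f 13 1 15
f 13 15 14
f 14 15 16
f 14 16 4
f 15 1 17
f 15 17 16
f 16 17 18
f 16 18 4
f 17 1 19
f 17 19 18
f 18 19 20
f 18 20 4
f 19 1 21
f 19 21 20
f 20 21 22
f 20 22 4
f 21 1 23
f 21 23 22
f 22 23 24
f 22 24 4
f 23 1 25
f 23 25 24
f 24 25 26
f 24 26 4
f 25 1 27
f 25 27 26
f 26 27 28
f 26 28 4
f 27 1 29
f 27 29 28
f 28 29 30
f 28 30 4
f 29 1 31
f 29 31 30
f 30 31 32
f 30 32 4
f 31 1 2
f 31 2 32
f 32 2 3
f 32 3 4
f 34 33 36
f 34 36 35
f 36 33 37
f 36 37 35
f 37 33 38
f 37 38 35
f 38 33 39
f 38 39 35
f 39 33 40
f 39 40 35
f 40 33 41
f 40 41 35
f 41 33 42
f 41 42 35
f 42 33 43
f 42 43 35
f 43 33 44
f 43 44 35
f 44 33 45
f 44 45 35
f 45 33 46
f 45 46 35
f 46 33 47
f 46 47 35
f 47 33 34
f 47 34 35
f 49 48 52
f 49 52 50
f 50 52 53
f 50 53 51
f 52 48 54
f 52 54 53
f 53 54 55
f 53 55 51
f 54 48 56
f 54 56 55
f 55 56 57
f 55 57 51
f 56 48 58
f 56 58 57
f 57 58 59
f 57 59 51
f 58 48 60
f 58 60 59
f 59 60 61
f 59 61 51
f 60 48 62
f 60 62 61
f 61 62 63
f 61 63 51
f 62 48 64
f 62 64 63
f 63 64 65
f 63 65 51
f 64 48 66
f 64 66 65
f 65 66 67
f 65 67 51
f 66 48 68
f 66 68 67
f 67 68 69
f 67 69 51
f 68 48 70
f 68 70 69
f 69 70 71
f 69 71 51
f 70 48 72
f 70 72 71
f 71 72 73
f 71 73 51
f 72 48 74
f 72 74 73
f 73 74 75
f 73 75 51
f 74 48 76
f 74 76 75
f 75 76 77
f 75 77 51
f 76 48 78
f 76 78 77
f 77 78 79
f 77 79 51
f 78 48 80
f 78 80 79
f 79 80 81
f 79 81 51
f 80 48 49
f 80 49 81
f 81 49 50
f 81 50 51
f 82 93 87
f 82 87 83
f 82 83 89
f 82 89 92
f 82 92 93
f 83 87 91
f 87 93 86
f 93 92 84
f 92 89 88
f 89 83 90
f 85 91 86
f 85 86 84
f 85 84 88
f 85 88 90
f 85 90 91
f 86 91 87
f 84 86 93
f 88 84 92
f 90 88 89
f 91 90 83
f 95 97 94
f 98 95 94
f 94 97 96
f 96 98 94
f 95 101 97
f 99 95 98
f 99 101 95
f 97 101 96
f 100 98 96
f 96 101 100
f 100 99 98
f 101 99 100



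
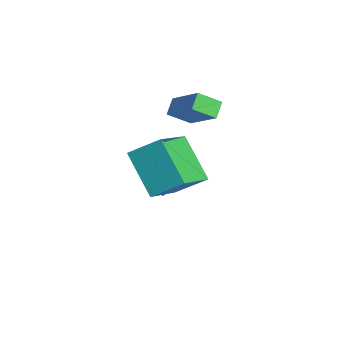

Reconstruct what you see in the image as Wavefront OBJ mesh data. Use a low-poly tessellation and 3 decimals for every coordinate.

v -2.749 2.218 0.659
v -2.758 1.283 1.258
v -1.318 2.875 1.703
v -1.326 1.941 2.302
v -2.214 1.879 0.138
v -2.222 0.945 0.737
v -0.782 2.537 1.182
v -0.791 1.602 1.781
v 1.292 -1.234 1.051
v 1.767 -0.103 1.915
v -0.044 -0.061 0.25
v 0.431 1.069 1.115
v 2.689 -0.669 -0.455
v 3.164 0.461 0.41
v 1.353 0.503 -1.255
v 1.828 1.634 -0.391
v -2.28 0.427 -3.369
v -2.08 0.769 -3.75
v -2.32 1.955 -2.813
v -2.52 1.613 -2.431
v -2.384 0.749 -3.802
v -2.625 1.934 -2.865
v -2.656 0.627 -3.717
v -2.896 1.812 -2.78
v -2.808 0.441 -3.521
v -3.048 1.626 -2.584
v -2.793 0.251 -3.277
v -3.033 1.436 -2.34
v -2.614 0.117 -3.062
v -2.855 1.302 -2.124
v -2.33 0.081 -2.944
v -2.57 1.267 -2.007
v -2.03 0.156 -2.961
v -2.27 1.341 -2.024
v -1.809 0.316 -3.108
v -2.049 1.502 -2.17
v -1.737 0.512 -3.337
v -1.978 1.698 -2.4
v -1.838 0.681 -3.576
v -2.079 1.866 -2.639
f 2 4 1
f 5 2 1
f 1 4 3
f 3 5 1
f 2 8 4
f 6 2 5
f 6 8 2
f 4 8 3
f 7 5 3
f 3 8 7
f 7 6 5
f 8 6 7
f 10 12 9
f 13 10 9
f 9 12 11
f 11 13 9
f 10 16 12
f 14 10 13
f 14 16 10
f 12 16 11
f 15 13 11
f 11 16 15
f 15 14 13
f 16 14 15
f 18 17 21
f 18 21 19
f 19 21 22
f 19 22 20
f 21 17 23
f 21 23 22
f 22 23 24
f 22 24 20
f 23 17 25
f 23 25 24
f 24 25 26
f 24 26 20
f 25 17 27
f 25 27 26
f 26 27 28
f 26 28 20
f 27 17 29
f 27 29 28
f 28 29 30
f 28 30 20
f 29 17 31
f 29 31 30
f 30 31 32
f 30 32 20
f 31 17 33
f 31 33 32
f 32 33 34
f 32 34 20
f 33 17 35
f 33 35 34
f 34 35 36
f 34 36 20
f 35 17 37
f 35 37 36
f 36 37 38
f 36 38 20
f 37 17 39
f 37 39 38
f 38 39 40
f 38 40 20
f 39 17 18
f 39 18 40
f 40 18 19
f 40 19 20



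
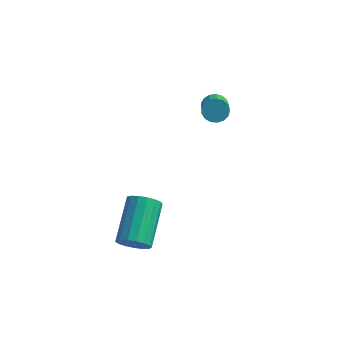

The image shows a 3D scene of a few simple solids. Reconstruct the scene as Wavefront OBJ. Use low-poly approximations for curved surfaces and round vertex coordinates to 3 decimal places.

v 1.107 -1.329 -2.175
v 1.351 -0.993 -2.726
v 1.178 0.725 -1.756
v 0.933 0.389 -1.205
v 1.025 -0.999 -2.775
v 0.851 0.719 -1.806
v 0.717 -1.08 -2.686
v 0.544 0.638 -1.717
v 0.499 -1.218 -2.481
v 0.325 0.5 -1.512
v 0.419 -1.381 -2.205
v 0.246 0.337 -1.236
v 0.498 -1.533 -1.922
v 0.324 0.185 -0.953
v 0.716 -1.638 -1.697
v 0.542 0.08 -0.728
v 1.023 -1.672 -1.582
v 0.849 0.046 -0.613
v 1.35 -1.627 -1.602
v 1.176 0.09 -0.633
v 1.621 -1.515 -1.753
v 1.447 0.203 -0.784
v 1.774 -1.359 -2.001
v 1.6 0.358 -1.032
v 1.774 -1.197 -2.289
v 1.601 0.521 -1.32
v 1.622 -1.065 -2.55
v 1.448 0.653 -1.581
v 2.52 3.913 1.934
v 2.693 3.642 1.513
v 3.172 2.217 2.624
v 3 2.487 3.046
v 2.897 3.771 1.59
v 3.377 2.346 2.701
v 3.015 3.932 1.746
v 3.495 2.507 2.857
v 3.02 4.089 1.945
v 3.499 2.664 3.057
v 2.91 4.206 2.142
v 3.389 2.78 3.253
v 2.711 4.255 2.291
v 3.19 2.83 3.403
v 2.468 4.226 2.359
v 2.947 2.801 3.47
v 2.237 4.125 2.329
v 2.717 2.7 3.44
v 2.071 3.976 2.209
v 2.551 2.55 3.32
v 2.008 3.812 2.026
v 2.488 2.386 3.137
v 2.062 3.671 1.822
v 2.542 2.245 2.933
v 2.221 3.585 1.644
v 2.701 2.16 2.755
v 2.449 3.575 1.532
v 2.928 2.15 2.643
f 2 1 5
f 2 5 3
f 3 5 6
f 3 6 4
f 5 1 7
f 5 7 6
f 6 7 8
f 6 8 4
f 7 1 9
f 7 9 8
f 8 9 10
f 8 10 4
f 9 1 11
f 9 11 10
f 10 11 12
f 10 12 4
f 11 1 13
f 11 13 12
f 12 13 14
f 12 14 4
f 13 1 15
f 13 15 14
f 14 15 16
f 14 16 4
f 15 1 17
f 15 17 16
f 16 17 18
f 16 18 4
f 17 1 19
f 17 19 18
f 18 19 20
f 18 20 4
f 19 1 21
f 19 21 20
f 20 21 22
f 20 22 4
f 21 1 23
f 21 23 22
f 22 23 24
f 22 24 4
f 23 1 25
f 23 25 24
f 24 25 26
f 24 26 4
f 25 1 27
f 25 27 26
f 26 27 28
f 26 28 4
f 27 1 2
f 27 2 28
f 28 2 3
f 28 3 4
f 30 29 33
f 30 33 31
f 31 33 34
f 31 34 32
f 33 29 35
f 33 35 34
f 34 35 36
f 34 36 32
f 35 29 37
f 35 37 36
f 36 37 38
f 36 38 32
f 37 29 39
f 37 39 38
f 38 39 40
f 38 40 32
f 39 29 41
f 39 41 40
f 40 41 42
f 40 42 32
f 41 29 43
f 41 43 42
f 42 43 44
f 42 44 32
f 43 29 45
f 43 45 44
f 44 45 46
f 44 46 32
f 45 29 47
f 45 47 46
f 46 47 48
f 46 48 32
f 47 29 49
f 47 49 48
f 48 49 50
f 48 50 32
f 49 29 51
f 49 51 50
f 50 51 52
f 50 52 32
f 51 29 53
f 51 53 52
f 52 53 54
f 52 54 32
f 53 29 55
f 53 55 54
f 54 55 56
f 54 56 32
f 55 29 30
f 55 30 56
f 56 30 31
f 56 31 32



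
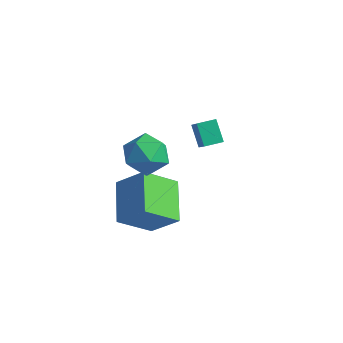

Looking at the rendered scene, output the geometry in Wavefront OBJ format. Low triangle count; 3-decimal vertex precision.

v 3.201 -4.778 -3.845
v 4.384 -4.392 -2.672
v 1.965 -3.303 -3.084
v 3.148 -2.916 -1.911
v 3.992 -3.484 -5.069
v 5.175 -3.097 -3.896
v 2.756 -2.008 -4.308
v 3.939 -1.622 -3.135
v 3.811 0.357 -2.3
v 3.072 0.79 -1.474
v 2.921 1.149 -3.512
v 2.182 1.582 -2.686
v 4.318 1.058 -2.214
v 3.579 1.491 -1.388
v 3.428 1.85 -3.426
v 2.689 2.283 -2.6
v 2.392 -1.84 -0.539
v 3.471 -2.067 -0.378
v 2.389 -2.893 -2.002
v 3.468 -3.12 -1.841
v 2.703 -3.514 -1.132
v 2.706 -2.863 -0.227
v 3.154 -2.097 -2.153
v 3.157 -1.446 -1.248
v 3.942 -2.226 -1.375
v 3.664 -3.102 -0.744
v 2.196 -1.858 -1.636
v 1.918 -2.734 -1.005
f 2 4 1
f 5 2 1
f 1 4 3
f 3 5 1
f 2 8 4
f 6 2 5
f 6 8 2
f 4 8 3
f 7 5 3
f 3 8 7
f 7 6 5
f 8 6 7
f 10 12 9
f 13 10 9
f 9 12 11
f 11 13 9
f 10 16 12
f 14 10 13
f 14 16 10
f 12 16 11
f 15 13 11
f 11 16 15
f 15 14 13
f 16 14 15
f 17 28 22
f 17 22 18
f 17 18 24
f 17 24 27
f 17 27 28
f 18 22 26
f 22 28 21
f 28 27 19
f 27 24 23
f 24 18 25
f 20 26 21
f 20 21 19
f 20 19 23
f 20 23 25
f 20 25 26
f 21 26 22
f 19 21 28
f 23 19 27
f 25 23 24
f 26 25 18



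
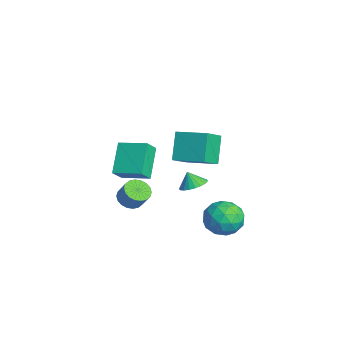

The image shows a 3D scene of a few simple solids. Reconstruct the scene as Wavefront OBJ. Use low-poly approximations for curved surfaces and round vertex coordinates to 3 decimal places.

v -2.991 1.943 -2.903
v -2.261 1.496 -2.746
v -3.349 1.677 -1.997
v -2.178 1.824 -2.617
v -2.236 2.172 -2.537
v -2.424 2.481 -2.521
v -2.71 2.696 -2.571
v -3.045 2.782 -2.678
v -3.37 2.722 -2.824
v -3.63 2.527 -2.984
v -3.78 2.232 -3.13
v -3.793 1.886 -3.236
v -3.667 1.551 -3.285
v -3.424 1.283 -3.268
v -3.107 1.129 -3.188
v -2.769 1.116 -3.058
v -2.47 1.246 -2.902
v 1.275 2.619 -2.512
v 2.39 2.983 -2.883
v 2.11 1.197 -1.397
v 3.225 1.561 -1.768
v 2.558 2.282 -1.028
v 2.042 3.161 -1.717
v 2.458 1.019 -2.563
v 1.942 1.898 -3.252
v 3.121 1.994 -2.915
v 3.183 2.774 -1.966
v 1.317 1.406 -2.314
v 1.379 2.186 -1.365
v 1.759 2.926 -2.795
v 2.741 1.254 -1.485
v 2.349 1.678 -1.049
v 3.004 1.892 -1.268
v 1.555 3.031 -2.11
v 2.21 3.244 -2.328
v 2.309 2.832 -1.237
v 2.29 0.936 -1.952
v 2.945 1.149 -2.17
v 1.496 2.288 -3.012
v 2.151 2.502 -3.231
v 2.191 1.348 -3.043
v 2.844 2.558 -3.033
v 3.335 1.722 -2.377
v 2.884 1.404 -2.844
v 2.581 1.921 -3.249
v 2.881 3.017 -2.475
v 3.372 2.181 -1.82
v 2.98 2.605 -1.384
v 2.676 3.122 -1.789
v 3.31 2.436 -2.494
v 1.128 1.999 -2.46
v 1.619 1.163 -1.805
v 1.824 1.058 -2.491
v 1.52 1.575 -2.896
v 1.165 2.458 -1.903
v 1.656 1.622 -1.247
v 1.919 2.259 -1.031
v 1.616 2.776 -1.436
v 1.19 1.744 -1.786
v -3.302 -1.693 -3.541
v -2.614 -2.057 -3.831
v -2.03 -1.75 -2.828
v -2.718 -1.387 -2.539
v -2.582 -1.71 -3.955
v -1.999 -1.404 -2.952
v -2.693 -1.36 -3.997
v -2.11 -1.054 -2.994
v -2.925 -1.076 -3.949
v -2.341 -0.77 -2.946
v -3.231 -0.915 -3.821
v -2.647 -0.608 -2.818
v -3.551 -0.907 -3.636
v -2.967 -0.601 -2.634
v -3.822 -1.055 -3.434
v -3.238 -0.749 -2.431
v -3.99 -1.33 -3.252
v -3.406 -1.023 -2.249
v -4.021 -1.676 -3.128
v -3.438 -1.37 -2.125
v -3.91 -2.026 -3.086
v -3.327 -1.72 -2.083
v -3.679 -2.31 -3.134
v -3.095 -2.004 -2.131
v -3.373 -2.472 -3.262
v -2.789 -2.165 -2.259
v -3.053 -2.479 -3.446
v -2.469 -2.173 -2.444
v -2.782 -2.331 -3.649
v -2.198 -2.025 -2.646
v 1.657 0.161 2.354
v 0.642 0.639 3.838
v 2.872 1.543 2.741
v 1.857 2.021 4.224
v 2.543 -0.881 3.296
v 1.528 -0.403 4.779
v 3.758 0.501 3.682
v 2.743 0.979 5.166
v -3.248 -2.188 -1.684
v -4.696 -1.458 -0.226
v -2.166 -0.801 -1.304
v -3.614 -0.071 0.154
v -2.706 -2.849 -0.814
v -4.154 -2.119 0.644
v -1.624 -1.462 -0.434
v -3.072 -0.732 1.024
f 2 1 4
f 2 4 3
f 4 1 5
f 4 5 3
f 5 1 6
f 5 6 3
f 6 1 7
f 6 7 3
f 7 1 8
f 7 8 3
f 8 1 9
f 8 9 3
f 9 1 10
f 9 10 3
f 10 1 11
f 10 11 3
f 11 1 12
f 11 12 3
f 12 1 13
f 12 13 3
f 13 1 14
f 13 14 3
f 14 1 15
f 14 15 3
f 15 1 16
f 15 16 3
f 16 1 17
f 16 17 3
f 17 1 2
f 17 2 3
f 18 55 34
f 55 29 58
f 34 58 23
f 55 58 34
f 18 34 30
f 34 23 35
f 30 35 19
f 34 35 30
f 18 30 39
f 30 19 40
f 39 40 25
f 30 40 39
f 18 39 51
f 39 25 54
f 51 54 28
f 39 54 51
f 18 51 55
f 51 28 59
f 55 59 29
f 51 59 55
f 19 35 46
f 35 23 49
f 46 49 27
f 35 49 46
f 23 58 36
f 58 29 57
f 36 57 22
f 58 57 36
f 29 59 56
f 59 28 52
f 56 52 20
f 59 52 56
f 28 54 53
f 54 25 41
f 53 41 24
f 54 41 53
f 25 40 45
f 40 19 42
f 45 42 26
f 40 42 45
f 21 47 33
f 47 27 48
f 33 48 22
f 47 48 33
f 21 33 31
f 33 22 32
f 31 32 20
f 33 32 31
f 21 31 38
f 31 20 37
f 38 37 24
f 31 37 38
f 21 38 43
f 38 24 44
f 43 44 26
f 38 44 43
f 21 43 47
f 43 26 50
f 47 50 27
f 43 50 47
f 22 48 36
f 48 27 49
f 36 49 23
f 48 49 36
f 20 32 56
f 32 22 57
f 56 57 29
f 32 57 56
f 24 37 53
f 37 20 52
f 53 52 28
f 37 52 53
f 26 44 45
f 44 24 41
f 45 41 25
f 44 41 45
f 27 50 46
f 50 26 42
f 46 42 19
f 50 42 46
f 61 60 64
f 61 64 62
f 62 64 65
f 62 65 63
f 64 60 66
f 64 66 65
f 65 66 67
f 65 67 63
f 66 60 68
f 66 68 67
f 67 68 69
f 67 69 63
f 68 60 70
f 68 70 69
f 69 70 71
f 69 71 63
f 70 60 72
f 70 72 71
f 71 72 73
f 71 73 63
f 72 60 74
f 72 74 73
f 73 74 75
f 73 75 63
f 74 60 76
f 74 76 75
f 75 76 77
f 75 77 63
f 76 60 78
f 76 78 77
f 77 78 79
f 77 79 63
f 78 60 80
f 78 80 79
f 79 80 81
f 79 81 63
f 80 60 82
f 80 82 81
f 81 82 83
f 81 83 63
f 82 60 84
f 82 84 83
f 83 84 85
f 83 85 63
f 84 60 86
f 84 86 85
f 85 86 87
f 85 87 63
f 86 60 88
f 86 88 87
f 87 88 89
f 87 89 63
f 88 60 61
f 88 61 89
f 89 61 62
f 89 62 63
f 91 93 90
f 94 91 90
f 90 93 92
f 92 94 90
f 91 97 93
f 95 91 94
f 95 97 91
f 93 97 92
f 96 94 92
f 92 97 96
f 96 95 94
f 97 95 96
f 99 101 98
f 102 99 98
f 98 101 100
f 100 102 98
f 99 105 101
f 103 99 102
f 103 105 99
f 101 105 100
f 104 102 100
f 100 105 104
f 104 103 102
f 105 103 104

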